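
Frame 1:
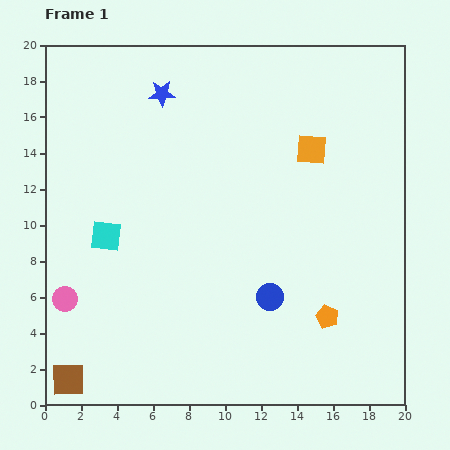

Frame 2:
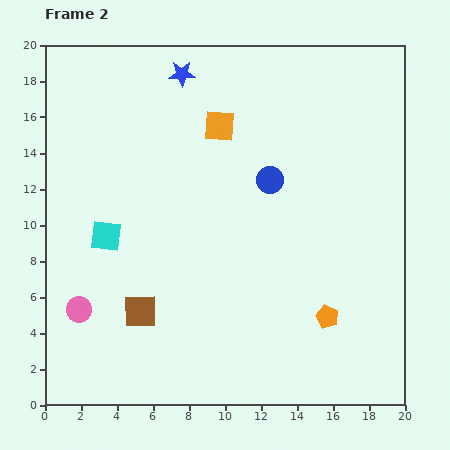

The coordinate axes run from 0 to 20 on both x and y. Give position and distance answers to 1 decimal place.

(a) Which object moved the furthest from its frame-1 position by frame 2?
the blue circle

(moved 6.5; next 5.5)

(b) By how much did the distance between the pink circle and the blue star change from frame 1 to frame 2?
+1.7

Distance in frame 1: 12.6. Distance in frame 2: 14.3.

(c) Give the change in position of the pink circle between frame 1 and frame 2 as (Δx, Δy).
(0.8, -0.6)

The pink circle was at (1.1, 5.9) in frame 1 and (1.9, 5.3) in frame 2.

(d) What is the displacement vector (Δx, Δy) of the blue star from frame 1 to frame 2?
(1.1, 1.1)

The blue star was at (6.5, 17.3) in frame 1 and (7.6, 18.4) in frame 2.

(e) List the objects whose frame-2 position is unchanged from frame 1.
the orange pentagon, the cyan square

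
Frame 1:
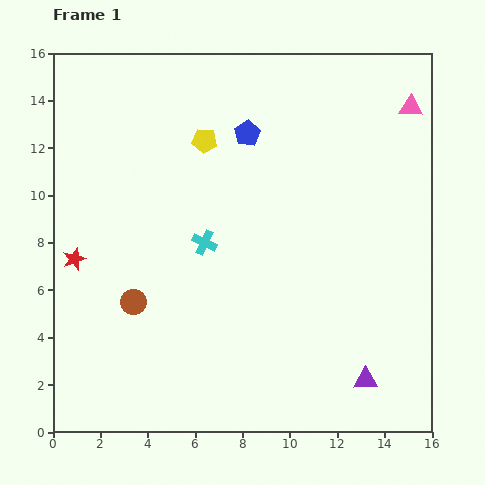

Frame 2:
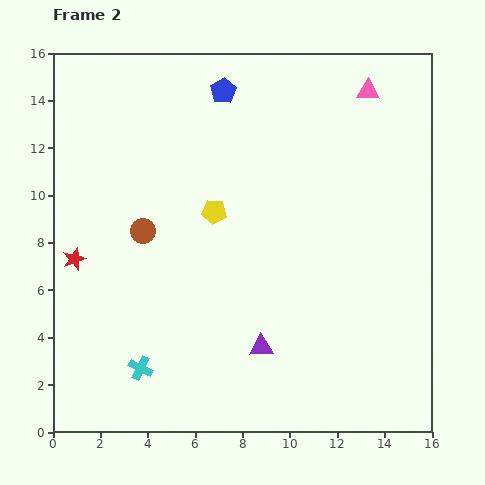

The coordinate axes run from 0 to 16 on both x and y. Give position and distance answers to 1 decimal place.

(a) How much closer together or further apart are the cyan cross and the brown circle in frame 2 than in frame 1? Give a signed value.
+1.9

Distance in frame 1: 3.9. Distance in frame 2: 5.8.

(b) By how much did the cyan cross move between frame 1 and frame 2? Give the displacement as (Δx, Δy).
(-2.7, -5.3)

The cyan cross was at (6.4, 8.0) in frame 1 and (3.7, 2.7) in frame 2.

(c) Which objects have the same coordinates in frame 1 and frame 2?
the red star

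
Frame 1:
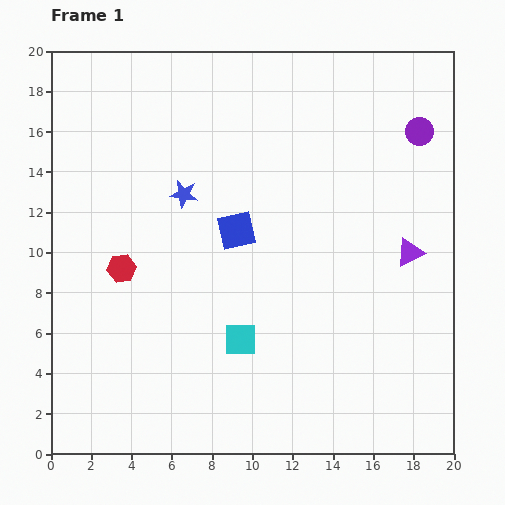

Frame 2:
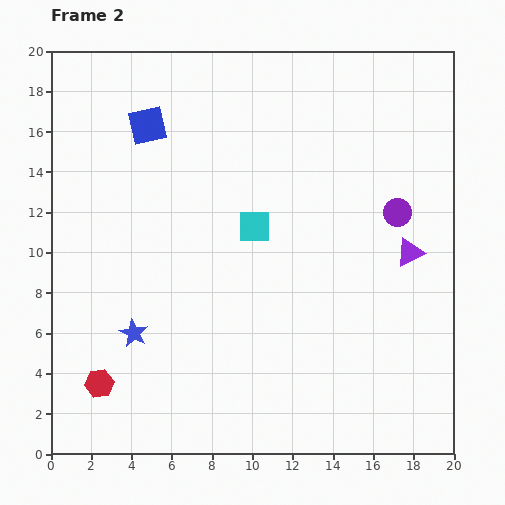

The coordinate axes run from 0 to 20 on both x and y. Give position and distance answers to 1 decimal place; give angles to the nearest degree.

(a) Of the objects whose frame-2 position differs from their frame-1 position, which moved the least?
the purple circle

(moved 4.1)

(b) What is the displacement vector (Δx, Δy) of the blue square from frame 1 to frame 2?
(-4.4, 5.2)

The blue square was at (9.2, 11.1) in frame 1 and (4.8, 16.3) in frame 2.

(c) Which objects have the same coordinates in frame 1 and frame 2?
the purple triangle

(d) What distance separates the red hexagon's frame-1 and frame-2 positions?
5.8

The red hexagon moved from (3.5, 9.2) to (2.4, 3.5), a distance of √(1.1² + 5.7²) ≈ 5.8.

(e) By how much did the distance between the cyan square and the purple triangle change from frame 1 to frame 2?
-1.6

Distance in frame 1: 9.4. Distance in frame 2: 7.8.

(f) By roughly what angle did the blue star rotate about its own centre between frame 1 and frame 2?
18° clockwise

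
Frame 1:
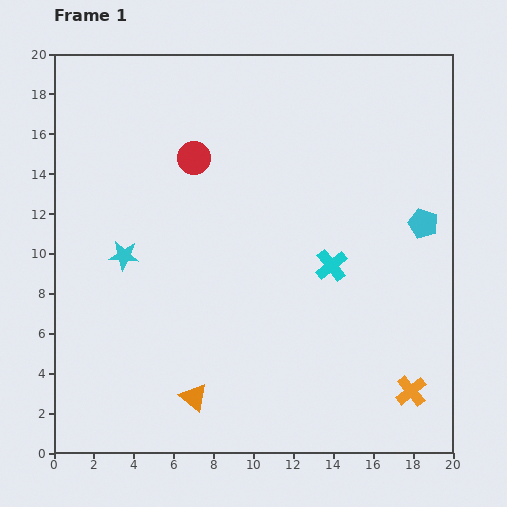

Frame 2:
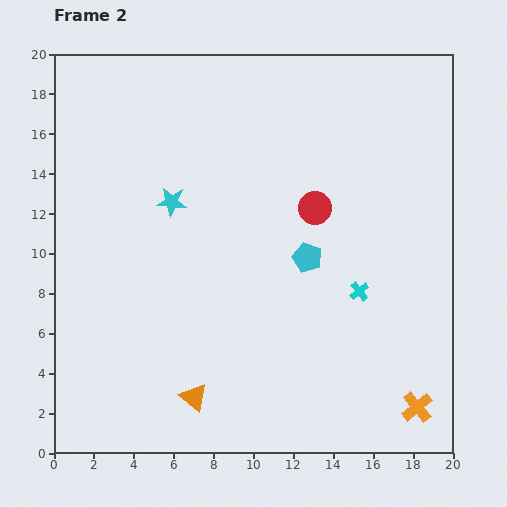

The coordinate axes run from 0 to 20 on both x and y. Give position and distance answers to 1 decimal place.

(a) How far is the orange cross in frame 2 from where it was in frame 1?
0.9

The orange cross moved from (17.9, 3.1) to (18.2, 2.3), a distance of √(0.3² + 0.8²) ≈ 0.9.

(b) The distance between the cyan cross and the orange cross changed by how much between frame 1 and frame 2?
-1.0

Distance in frame 1: 7.5. Distance in frame 2: 6.5.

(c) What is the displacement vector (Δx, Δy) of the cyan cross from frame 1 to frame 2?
(1.4, -1.3)

The cyan cross was at (13.9, 9.4) in frame 1 and (15.3, 8.1) in frame 2.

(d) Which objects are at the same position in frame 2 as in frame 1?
the orange triangle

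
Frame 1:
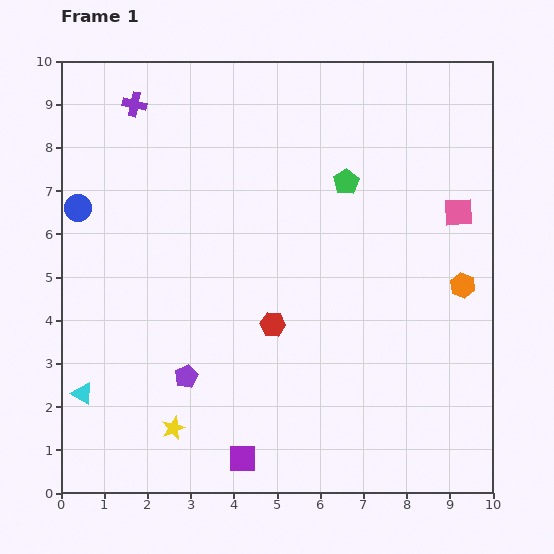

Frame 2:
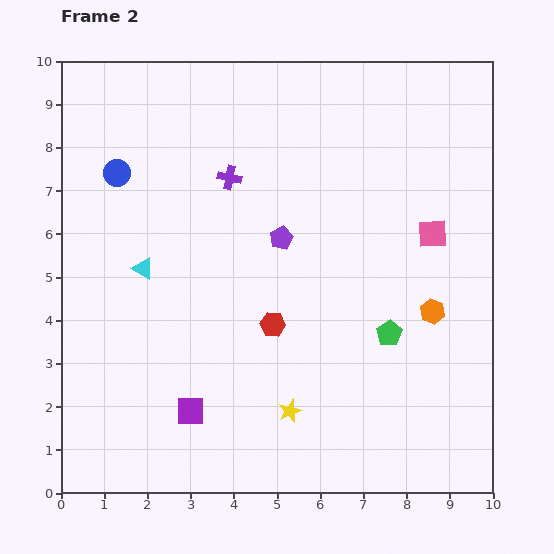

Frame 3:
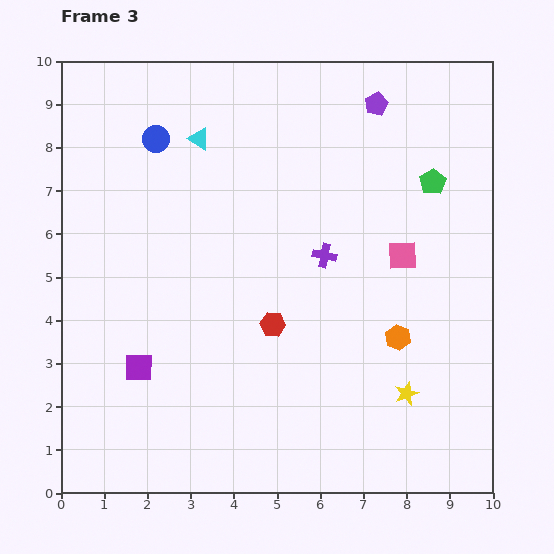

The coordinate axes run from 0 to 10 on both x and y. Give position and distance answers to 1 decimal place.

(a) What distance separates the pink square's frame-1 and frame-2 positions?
0.8

The pink square moved from (9.2, 6.5) to (8.6, 6.0), a distance of √(0.6² + 0.5²) ≈ 0.8.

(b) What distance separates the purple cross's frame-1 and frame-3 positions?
5.6

The purple cross moved from (1.7, 9.0) to (6.1, 5.5), a distance of √(4.4² + 3.5²) ≈ 5.6.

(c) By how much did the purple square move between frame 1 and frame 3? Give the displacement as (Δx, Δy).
(-2.4, 2.1)

The purple square was at (4.2, 0.8) in frame 1 and (1.8, 2.9) in frame 3.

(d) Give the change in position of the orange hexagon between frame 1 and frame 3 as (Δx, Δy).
(-1.5, -1.2)

The orange hexagon was at (9.3, 4.8) in frame 1 and (7.8, 3.6) in frame 3.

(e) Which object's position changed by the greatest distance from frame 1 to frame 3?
the purple pentagon

(moved 7.7; next 6.5)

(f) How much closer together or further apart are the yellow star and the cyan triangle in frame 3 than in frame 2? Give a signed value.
+2.9

Distance in frame 2: 4.7. Distance in frame 3: 7.6.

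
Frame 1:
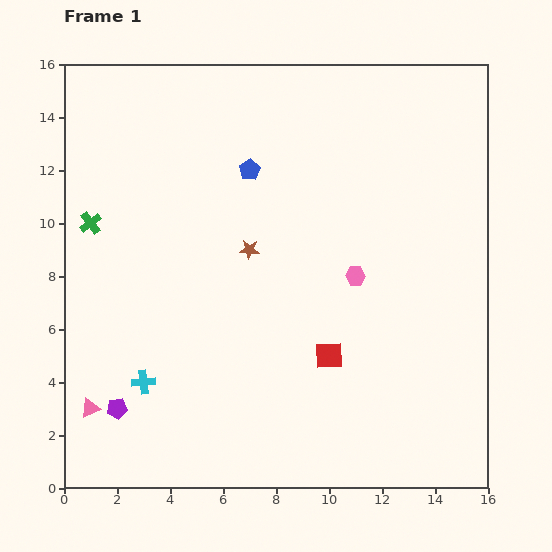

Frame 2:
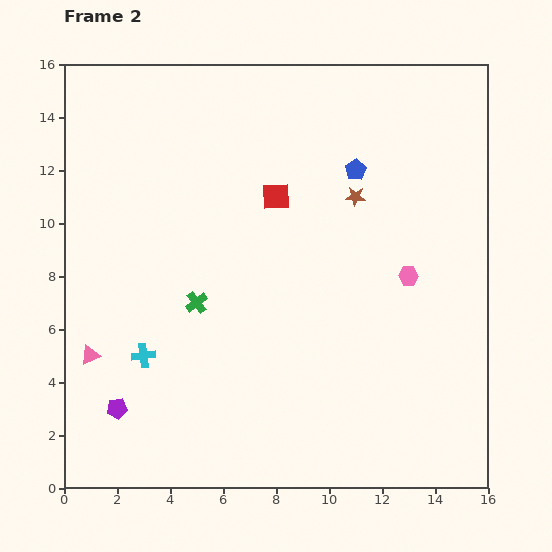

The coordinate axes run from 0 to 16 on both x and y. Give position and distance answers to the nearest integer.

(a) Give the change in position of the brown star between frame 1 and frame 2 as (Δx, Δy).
(4, 2)

The brown star was at (7, 9) in frame 1 and (11, 11) in frame 2.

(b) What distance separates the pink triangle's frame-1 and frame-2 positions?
2

The pink triangle moved from (1, 3) to (1, 5), a distance of √(0² + 2²) ≈ 2.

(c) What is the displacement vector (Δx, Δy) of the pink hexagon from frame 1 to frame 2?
(2, 0)

The pink hexagon was at (11, 8) in frame 1 and (13, 8) in frame 2.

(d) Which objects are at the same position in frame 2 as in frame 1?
the purple pentagon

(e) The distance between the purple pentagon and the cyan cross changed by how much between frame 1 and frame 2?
+1

Distance in frame 1: 1. Distance in frame 2: 2.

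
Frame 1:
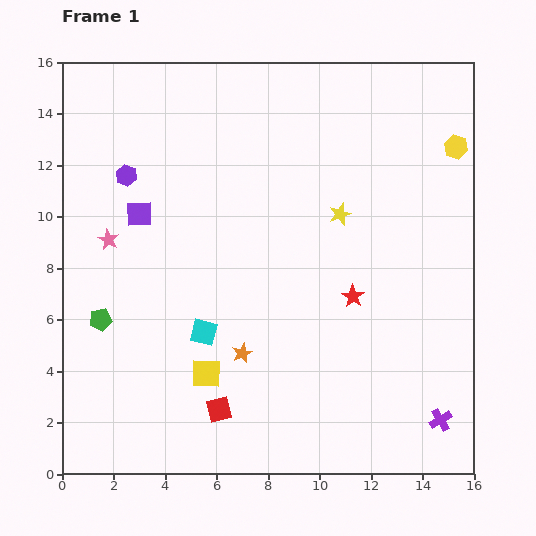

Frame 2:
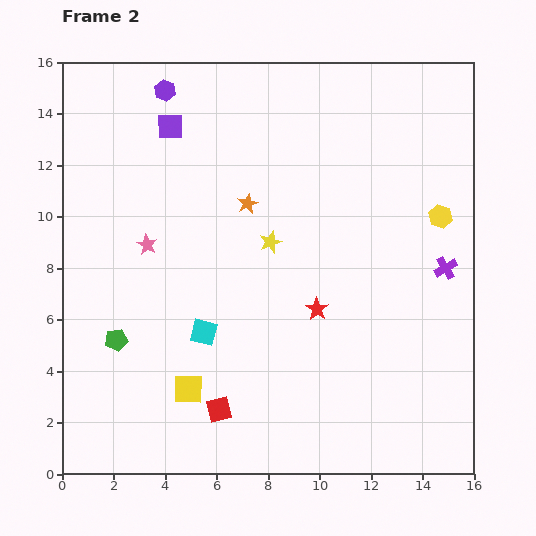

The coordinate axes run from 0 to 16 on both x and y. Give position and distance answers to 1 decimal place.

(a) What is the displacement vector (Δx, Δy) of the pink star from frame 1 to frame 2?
(1.5, -0.2)

The pink star was at (1.8, 9.1) in frame 1 and (3.3, 8.9) in frame 2.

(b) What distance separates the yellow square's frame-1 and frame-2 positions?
0.9

The yellow square moved from (5.6, 3.9) to (4.9, 3.3), a distance of √(0.7² + 0.6²) ≈ 0.9.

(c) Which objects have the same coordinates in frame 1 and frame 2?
the cyan square, the red square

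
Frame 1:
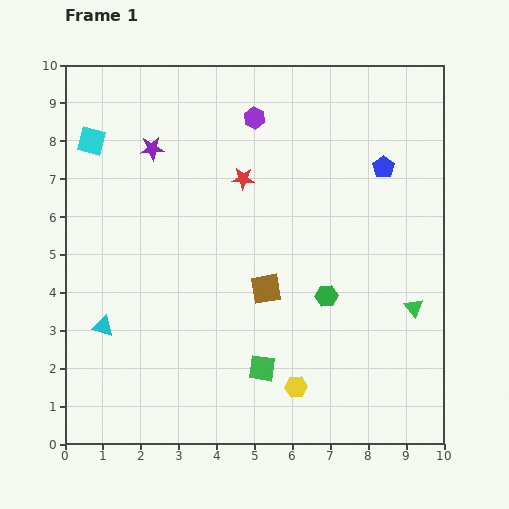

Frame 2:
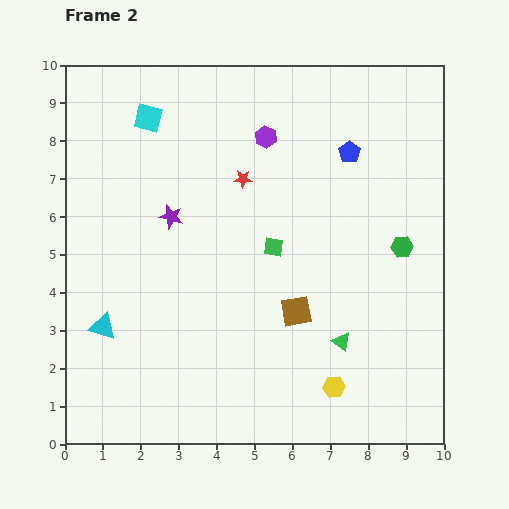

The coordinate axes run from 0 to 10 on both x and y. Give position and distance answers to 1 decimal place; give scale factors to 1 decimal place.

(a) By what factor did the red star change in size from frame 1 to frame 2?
0.8×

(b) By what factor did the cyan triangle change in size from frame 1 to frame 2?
1.3×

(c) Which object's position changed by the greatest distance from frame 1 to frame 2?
the green square

(moved 3.2; next 2.4)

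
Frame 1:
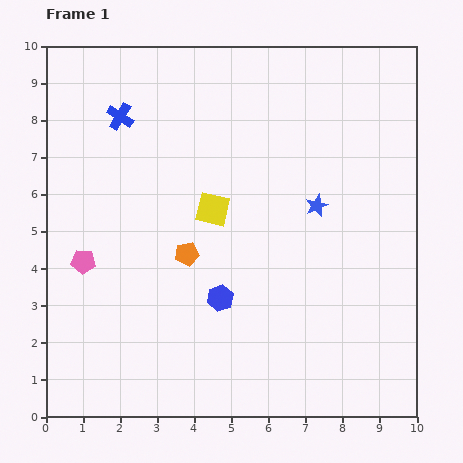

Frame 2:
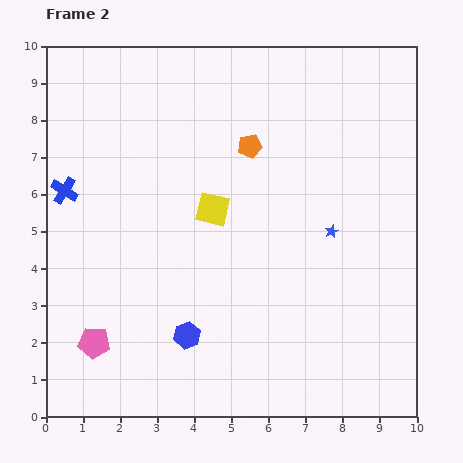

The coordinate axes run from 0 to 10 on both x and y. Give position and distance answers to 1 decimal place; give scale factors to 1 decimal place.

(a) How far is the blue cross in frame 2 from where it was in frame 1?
2.5

The blue cross moved from (2.0, 8.1) to (0.5, 6.1), a distance of √(1.5² + 2.0²) ≈ 2.5.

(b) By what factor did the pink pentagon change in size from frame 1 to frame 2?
1.3×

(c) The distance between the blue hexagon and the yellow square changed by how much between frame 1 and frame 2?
+1.1

Distance in frame 1: 2.4. Distance in frame 2: 3.5.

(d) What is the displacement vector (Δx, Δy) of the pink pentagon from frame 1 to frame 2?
(0.3, -2.2)

The pink pentagon was at (1.0, 4.2) in frame 1 and (1.3, 2.0) in frame 2.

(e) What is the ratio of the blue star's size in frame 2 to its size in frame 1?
0.6×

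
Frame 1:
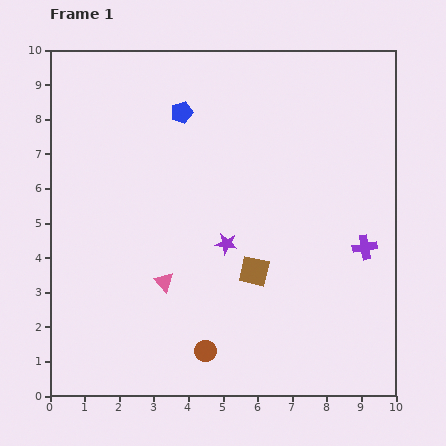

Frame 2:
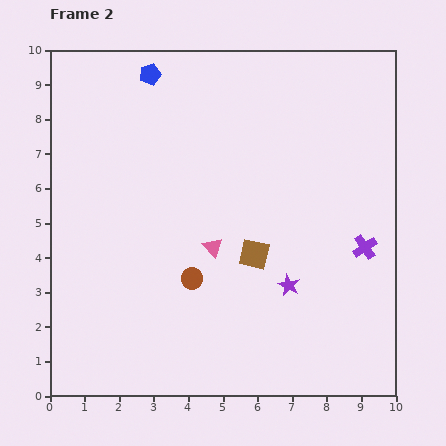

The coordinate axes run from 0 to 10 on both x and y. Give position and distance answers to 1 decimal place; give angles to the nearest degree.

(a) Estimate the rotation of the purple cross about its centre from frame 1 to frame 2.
25° counter-clockwise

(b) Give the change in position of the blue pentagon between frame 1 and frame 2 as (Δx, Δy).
(-0.9, 1.1)

The blue pentagon was at (3.8, 8.2) in frame 1 and (2.9, 9.3) in frame 2.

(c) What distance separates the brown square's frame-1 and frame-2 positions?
0.5

The brown square moved from (5.9, 3.6) to (5.9, 4.1), a distance of √(0.0² + 0.5²) ≈ 0.5.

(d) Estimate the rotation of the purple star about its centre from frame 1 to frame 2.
18° clockwise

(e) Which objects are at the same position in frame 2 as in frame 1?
the purple cross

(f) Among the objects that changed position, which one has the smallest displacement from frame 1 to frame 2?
the brown square

(moved 0.5)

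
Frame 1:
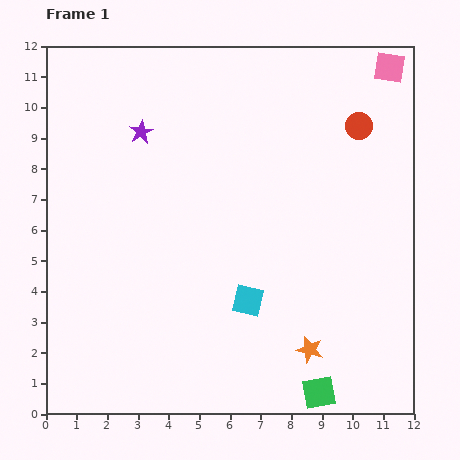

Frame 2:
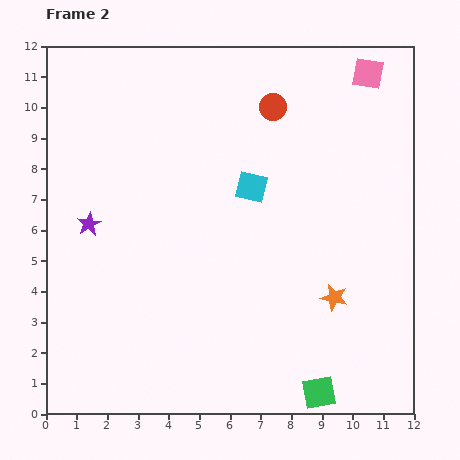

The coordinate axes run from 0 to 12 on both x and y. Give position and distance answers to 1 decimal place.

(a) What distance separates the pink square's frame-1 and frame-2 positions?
0.7

The pink square moved from (11.2, 11.3) to (10.5, 11.1), a distance of √(0.7² + 0.2²) ≈ 0.7.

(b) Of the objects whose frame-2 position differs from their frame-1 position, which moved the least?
the pink square

(moved 0.7)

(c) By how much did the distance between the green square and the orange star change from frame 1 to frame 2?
+1.7

Distance in frame 1: 1.4. Distance in frame 2: 3.1.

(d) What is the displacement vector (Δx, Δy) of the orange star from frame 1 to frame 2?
(0.8, 1.7)

The orange star was at (8.6, 2.1) in frame 1 and (9.4, 3.8) in frame 2.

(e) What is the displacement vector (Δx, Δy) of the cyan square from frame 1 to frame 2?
(0.1, 3.7)

The cyan square was at (6.6, 3.7) in frame 1 and (6.7, 7.4) in frame 2.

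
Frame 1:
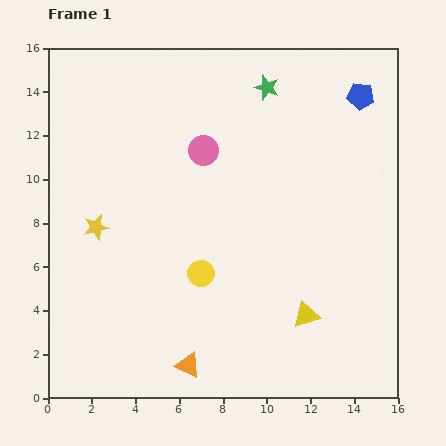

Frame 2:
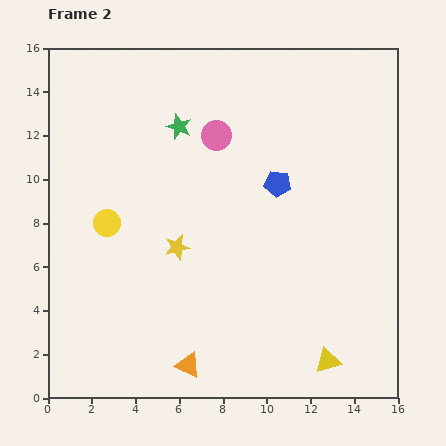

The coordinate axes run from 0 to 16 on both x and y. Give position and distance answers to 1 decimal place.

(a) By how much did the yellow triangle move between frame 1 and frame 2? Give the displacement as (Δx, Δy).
(1.0, -2.1)

The yellow triangle was at (11.8, 3.8) in frame 1 and (12.8, 1.7) in frame 2.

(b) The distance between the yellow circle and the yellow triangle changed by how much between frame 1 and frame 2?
+6.7

Distance in frame 1: 5.2. Distance in frame 2: 11.9.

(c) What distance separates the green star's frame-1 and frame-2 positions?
4.4

The green star moved from (10.0, 14.2) to (6.0, 12.4), a distance of √(4.0² + 1.8²) ≈ 4.4.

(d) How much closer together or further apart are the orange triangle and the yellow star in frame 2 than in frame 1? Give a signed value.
-2.2

Distance in frame 1: 7.6. Distance in frame 2: 5.4.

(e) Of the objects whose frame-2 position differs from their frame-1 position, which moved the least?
the pink circle

(moved 0.9)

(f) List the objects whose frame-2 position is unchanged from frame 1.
the orange triangle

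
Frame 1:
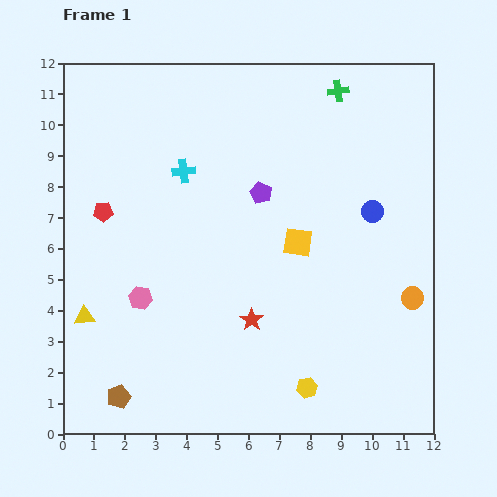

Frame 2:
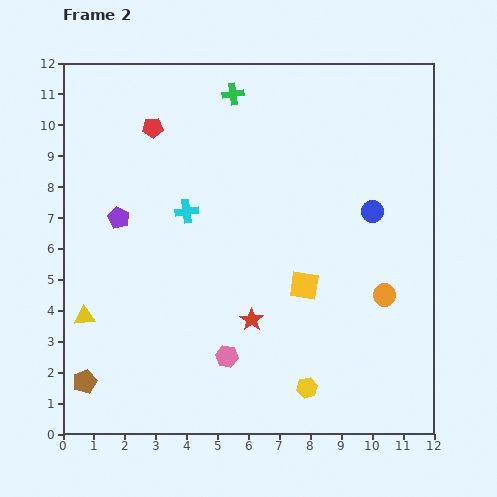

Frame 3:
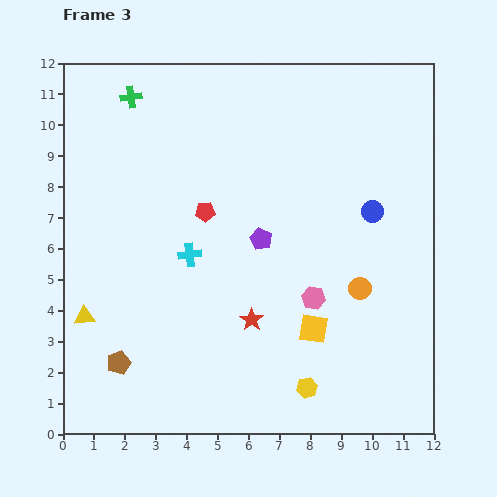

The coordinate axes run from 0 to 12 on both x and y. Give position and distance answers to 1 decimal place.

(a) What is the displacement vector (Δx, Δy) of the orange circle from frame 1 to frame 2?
(-0.9, 0.1)

The orange circle was at (11.3, 4.4) in frame 1 and (10.4, 4.5) in frame 2.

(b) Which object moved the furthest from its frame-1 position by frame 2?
the purple pentagon

(moved 4.7; next 3.4)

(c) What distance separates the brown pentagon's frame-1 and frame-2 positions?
1.2

The brown pentagon moved from (1.8, 1.2) to (0.7, 1.7), a distance of √(1.1² + 0.5²) ≈ 1.2.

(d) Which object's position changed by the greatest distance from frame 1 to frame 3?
the green cross

(moved 6.7; next 5.6)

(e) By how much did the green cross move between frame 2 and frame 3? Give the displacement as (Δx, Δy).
(-3.3, -0.1)

The green cross was at (5.5, 11.0) in frame 2 and (2.2, 10.9) in frame 3.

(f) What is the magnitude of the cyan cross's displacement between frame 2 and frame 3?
1.4

The cyan cross moved from (4.0, 7.2) to (4.1, 5.8), a distance of √(0.1² + 1.4²) ≈ 1.4.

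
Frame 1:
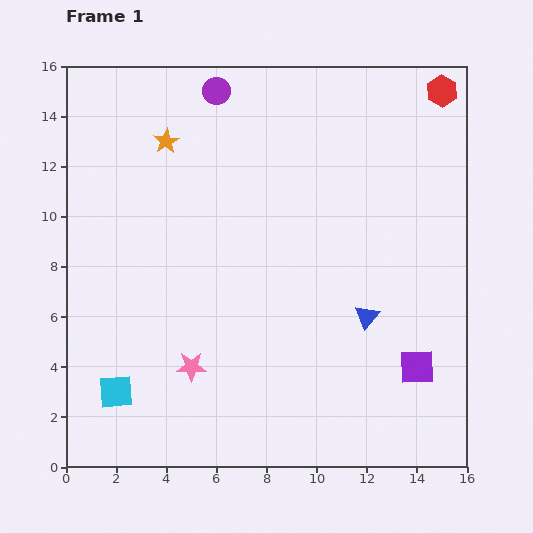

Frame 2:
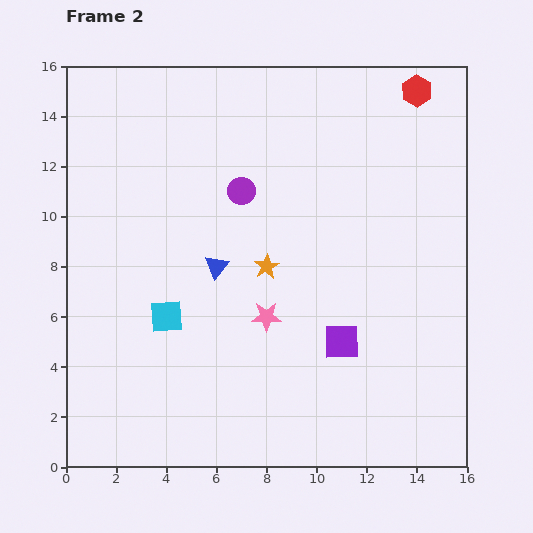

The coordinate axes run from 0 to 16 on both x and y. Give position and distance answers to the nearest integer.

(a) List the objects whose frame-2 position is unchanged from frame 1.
none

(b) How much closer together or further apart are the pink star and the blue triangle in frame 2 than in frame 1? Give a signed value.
-4

Distance in frame 1: 7. Distance in frame 2: 3.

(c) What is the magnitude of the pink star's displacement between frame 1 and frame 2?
4

The pink star moved from (5, 4) to (8, 6), a distance of √(3² + 2²) ≈ 4.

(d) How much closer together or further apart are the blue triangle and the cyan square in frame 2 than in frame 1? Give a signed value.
-7

Distance in frame 1: 10. Distance in frame 2: 3.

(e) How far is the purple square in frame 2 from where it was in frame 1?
3

The purple square moved from (14, 4) to (11, 5), a distance of √(3² + 1²) ≈ 3.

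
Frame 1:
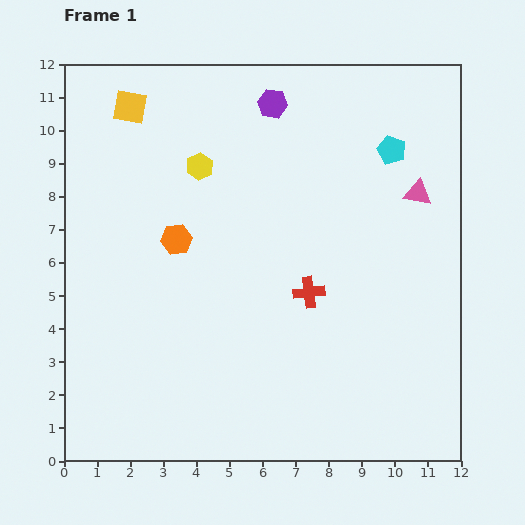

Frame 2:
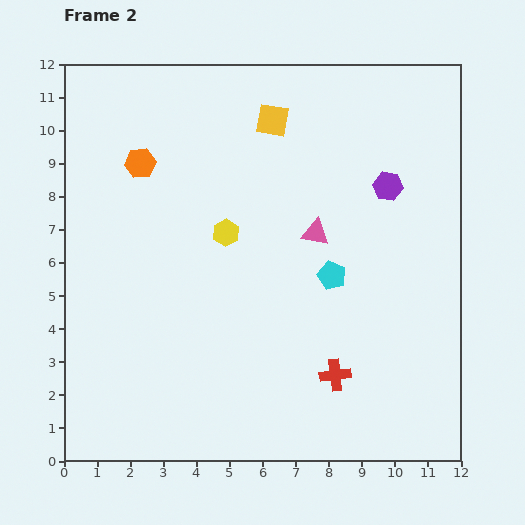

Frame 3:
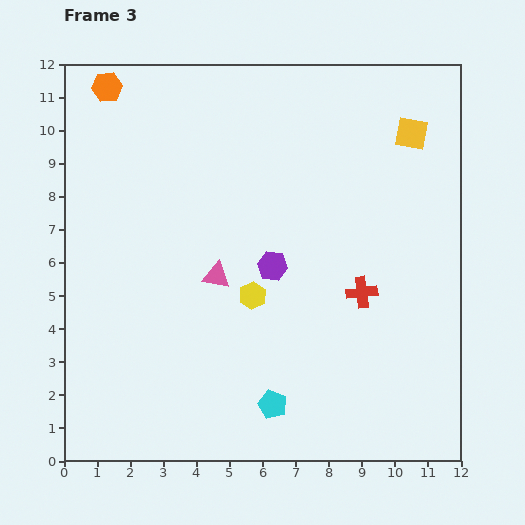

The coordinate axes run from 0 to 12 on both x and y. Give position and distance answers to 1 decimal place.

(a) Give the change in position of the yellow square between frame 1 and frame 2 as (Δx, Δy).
(4.3, -0.4)

The yellow square was at (2.0, 10.7) in frame 1 and (6.3, 10.3) in frame 2.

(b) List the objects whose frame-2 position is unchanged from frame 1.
none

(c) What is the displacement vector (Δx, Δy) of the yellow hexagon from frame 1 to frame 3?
(1.6, -3.9)

The yellow hexagon was at (4.1, 8.9) in frame 1 and (5.7, 5.0) in frame 3.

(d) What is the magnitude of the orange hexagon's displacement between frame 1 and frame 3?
5.1

The orange hexagon moved from (3.4, 6.7) to (1.3, 11.3), a distance of √(2.1² + 4.6²) ≈ 5.1.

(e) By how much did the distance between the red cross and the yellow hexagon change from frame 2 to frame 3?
-2.1

Distance in frame 2: 5.4. Distance in frame 3: 3.3.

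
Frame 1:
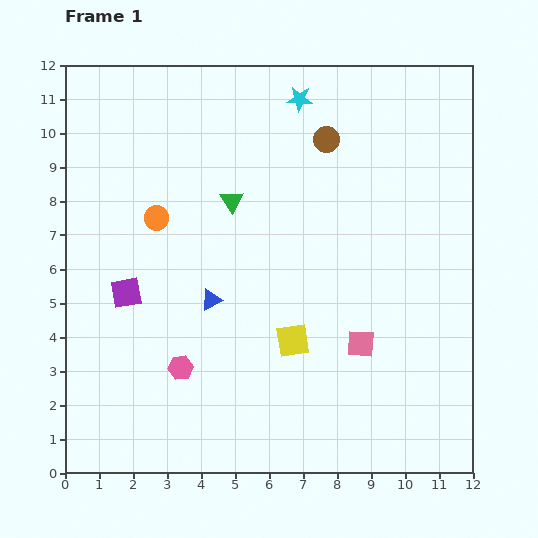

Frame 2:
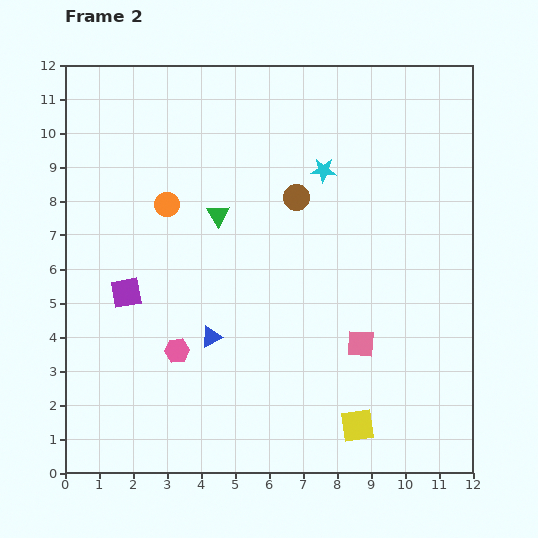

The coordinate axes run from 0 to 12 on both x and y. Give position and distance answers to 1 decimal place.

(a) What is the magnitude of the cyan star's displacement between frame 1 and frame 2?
2.2

The cyan star moved from (6.9, 11.0) to (7.6, 8.9), a distance of √(0.7² + 2.1²) ≈ 2.2.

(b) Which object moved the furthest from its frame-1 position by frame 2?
the yellow square

(moved 3.1; next 2.2)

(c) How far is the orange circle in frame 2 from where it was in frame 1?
0.5

The orange circle moved from (2.7, 7.5) to (3.0, 7.9), a distance of √(0.3² + 0.4²) ≈ 0.5.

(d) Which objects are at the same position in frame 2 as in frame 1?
the pink square, the purple square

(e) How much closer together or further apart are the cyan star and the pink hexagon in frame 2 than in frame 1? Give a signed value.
-1.8

Distance in frame 1: 8.6. Distance in frame 2: 6.8.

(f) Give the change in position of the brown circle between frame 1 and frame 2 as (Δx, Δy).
(-0.9, -1.7)

The brown circle was at (7.7, 9.8) in frame 1 and (6.8, 8.1) in frame 2.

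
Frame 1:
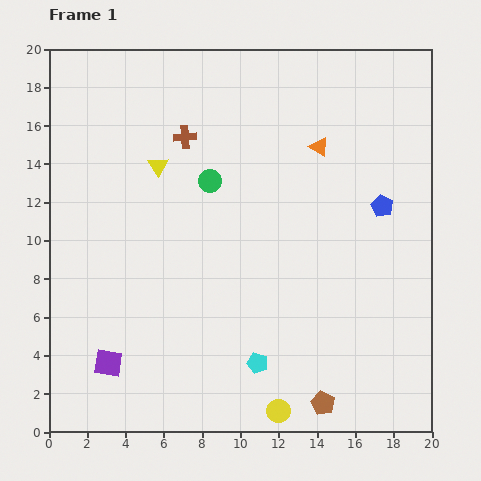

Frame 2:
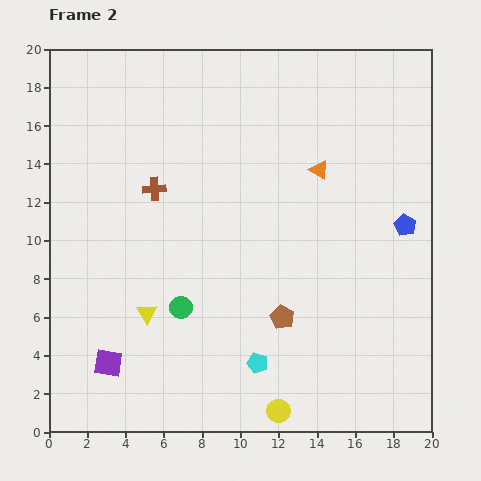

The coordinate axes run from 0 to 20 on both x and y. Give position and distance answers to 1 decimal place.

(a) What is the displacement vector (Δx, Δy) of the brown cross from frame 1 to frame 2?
(-1.6, -2.7)

The brown cross was at (7.1, 15.4) in frame 1 and (5.5, 12.7) in frame 2.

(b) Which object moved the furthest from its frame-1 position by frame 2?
the yellow triangle

(moved 7.7; next 6.8)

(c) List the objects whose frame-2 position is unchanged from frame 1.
the purple square, the cyan pentagon, the yellow circle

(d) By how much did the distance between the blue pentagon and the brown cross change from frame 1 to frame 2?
+2.3

Distance in frame 1: 10.9. Distance in frame 2: 13.2.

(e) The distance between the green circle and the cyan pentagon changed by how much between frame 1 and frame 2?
-4.9

Distance in frame 1: 9.8. Distance in frame 2: 4.9.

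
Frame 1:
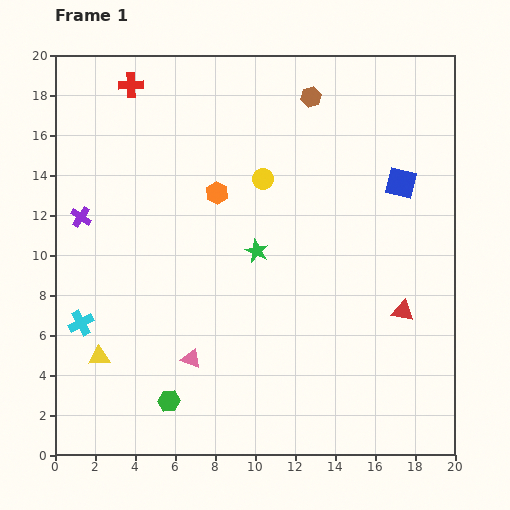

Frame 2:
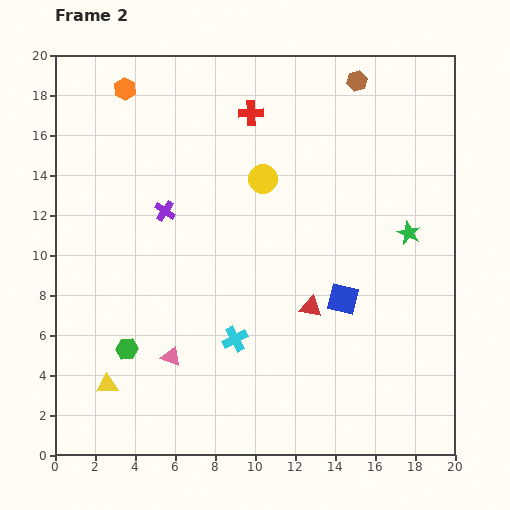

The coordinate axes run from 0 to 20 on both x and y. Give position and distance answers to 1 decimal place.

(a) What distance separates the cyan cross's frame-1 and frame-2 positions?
7.7

The cyan cross moved from (1.3, 6.6) to (9.0, 5.8), a distance of √(7.7² + 0.8²) ≈ 7.7.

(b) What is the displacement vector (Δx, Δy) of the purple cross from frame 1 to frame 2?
(4.2, 0.3)

The purple cross was at (1.3, 11.9) in frame 1 and (5.5, 12.2) in frame 2.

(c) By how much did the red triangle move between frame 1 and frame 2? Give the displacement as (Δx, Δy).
(-4.6, 0.2)

The red triangle was at (17.4, 7.2) in frame 1 and (12.8, 7.4) in frame 2.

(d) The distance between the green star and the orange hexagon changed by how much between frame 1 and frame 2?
+12.4

Distance in frame 1: 3.5. Distance in frame 2: 15.9.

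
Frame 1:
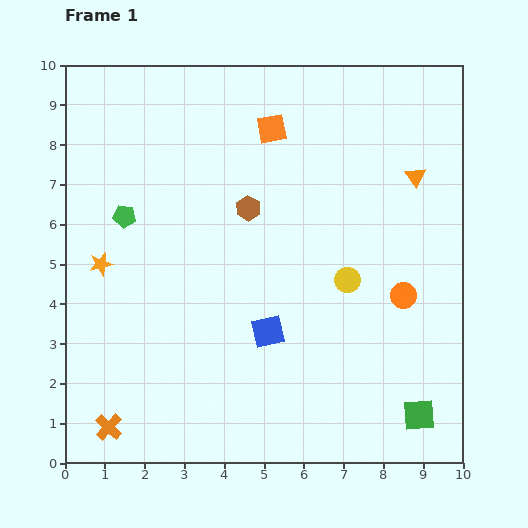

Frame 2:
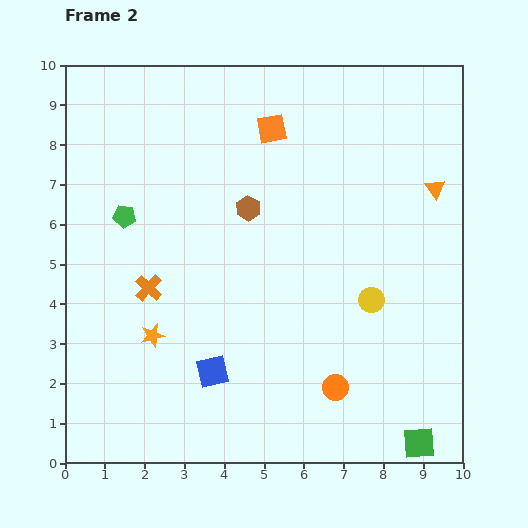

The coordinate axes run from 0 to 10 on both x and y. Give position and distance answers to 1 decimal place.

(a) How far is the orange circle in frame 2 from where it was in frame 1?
2.9

The orange circle moved from (8.5, 4.2) to (6.8, 1.9), a distance of √(1.7² + 2.3²) ≈ 2.9.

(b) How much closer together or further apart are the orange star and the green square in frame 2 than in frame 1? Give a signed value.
-1.7

Distance in frame 1: 8.9. Distance in frame 2: 7.2.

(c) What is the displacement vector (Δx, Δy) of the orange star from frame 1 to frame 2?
(1.3, -1.8)

The orange star was at (0.9, 5.0) in frame 1 and (2.2, 3.2) in frame 2.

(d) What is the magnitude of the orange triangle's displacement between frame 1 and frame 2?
0.6

The orange triangle moved from (8.8, 7.2) to (9.3, 6.9), a distance of √(0.5² + 0.3²) ≈ 0.6.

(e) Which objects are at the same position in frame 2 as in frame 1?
the brown hexagon, the orange square, the green pentagon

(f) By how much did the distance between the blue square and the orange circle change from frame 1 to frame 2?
-0.4

Distance in frame 1: 3.5. Distance in frame 2: 3.1.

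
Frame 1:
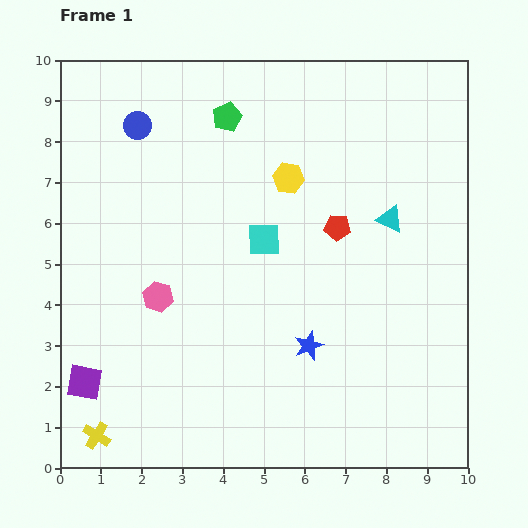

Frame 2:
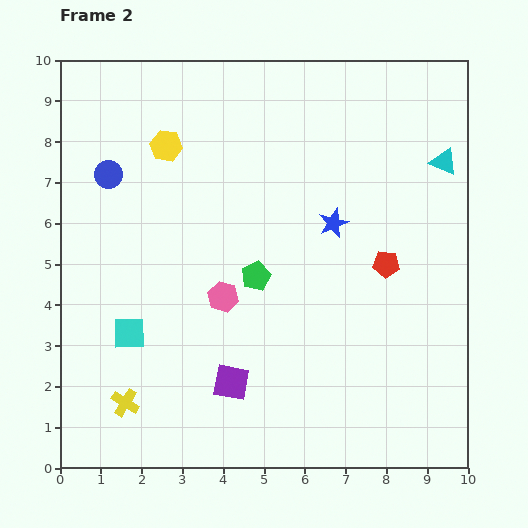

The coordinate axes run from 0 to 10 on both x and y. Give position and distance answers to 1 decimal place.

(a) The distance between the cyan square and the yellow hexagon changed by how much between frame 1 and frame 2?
+3.1

Distance in frame 1: 1.6. Distance in frame 2: 4.7.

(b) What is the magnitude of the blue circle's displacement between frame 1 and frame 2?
1.4

The blue circle moved from (1.9, 8.4) to (1.2, 7.2), a distance of √(0.7² + 1.2²) ≈ 1.4.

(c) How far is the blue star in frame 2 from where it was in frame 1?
3.1

The blue star moved from (6.1, 3.0) to (6.7, 6.0), a distance of √(0.6² + 3.0²) ≈ 3.1.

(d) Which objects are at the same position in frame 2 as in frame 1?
none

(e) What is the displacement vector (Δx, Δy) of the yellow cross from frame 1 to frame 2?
(0.7, 0.8)

The yellow cross was at (0.9, 0.8) in frame 1 and (1.6, 1.6) in frame 2.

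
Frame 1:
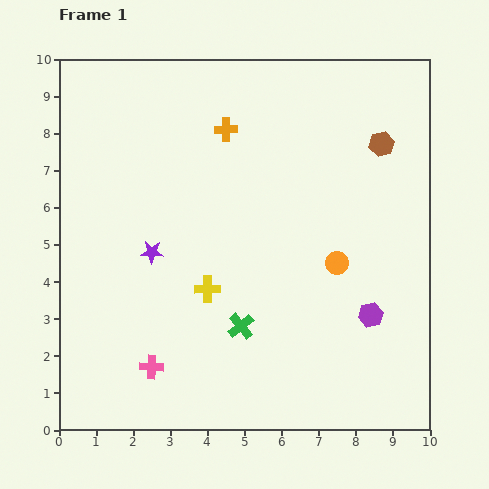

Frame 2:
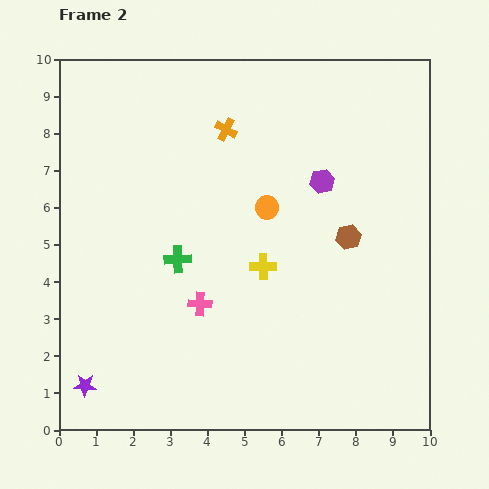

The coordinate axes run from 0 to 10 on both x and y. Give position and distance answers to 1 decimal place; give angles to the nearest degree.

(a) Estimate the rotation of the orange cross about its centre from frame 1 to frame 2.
30° clockwise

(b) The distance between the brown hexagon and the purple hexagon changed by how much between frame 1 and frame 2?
-2.9

Distance in frame 1: 4.6. Distance in frame 2: 1.7.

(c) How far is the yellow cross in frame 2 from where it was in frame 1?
1.6

The yellow cross moved from (4.0, 3.8) to (5.5, 4.4), a distance of √(1.5² + 0.6²) ≈ 1.6.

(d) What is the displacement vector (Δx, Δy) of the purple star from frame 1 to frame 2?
(-1.8, -3.6)

The purple star was at (2.5, 4.8) in frame 1 and (0.7, 1.2) in frame 2.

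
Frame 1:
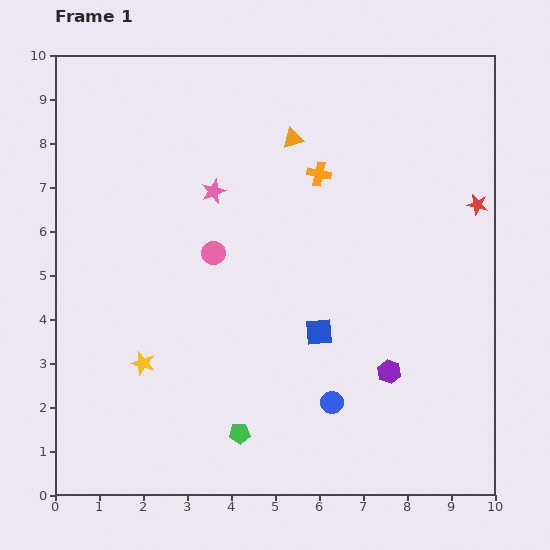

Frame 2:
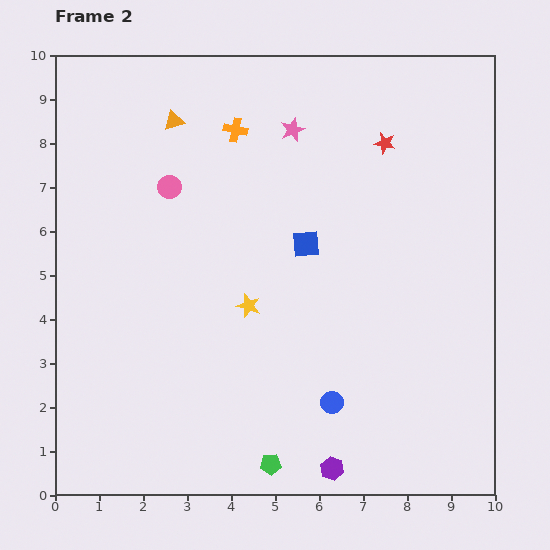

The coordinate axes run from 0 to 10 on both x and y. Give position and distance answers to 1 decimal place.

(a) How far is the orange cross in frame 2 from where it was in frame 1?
2.1

The orange cross moved from (6.0, 7.3) to (4.1, 8.3), a distance of √(1.9² + 1.0²) ≈ 2.1.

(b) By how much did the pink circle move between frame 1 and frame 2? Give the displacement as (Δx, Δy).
(-1.0, 1.5)

The pink circle was at (3.6, 5.5) in frame 1 and (2.6, 7.0) in frame 2.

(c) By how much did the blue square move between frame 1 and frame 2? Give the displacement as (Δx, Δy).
(-0.3, 2.0)

The blue square was at (6.0, 3.7) in frame 1 and (5.7, 5.7) in frame 2.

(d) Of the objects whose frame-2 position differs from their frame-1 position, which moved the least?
the green pentagon

(moved 1.0)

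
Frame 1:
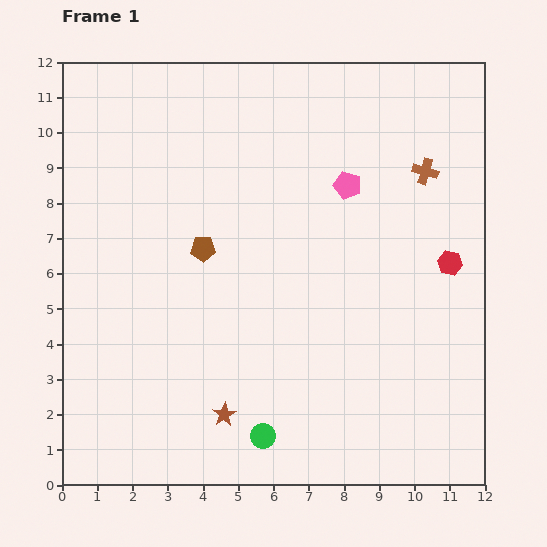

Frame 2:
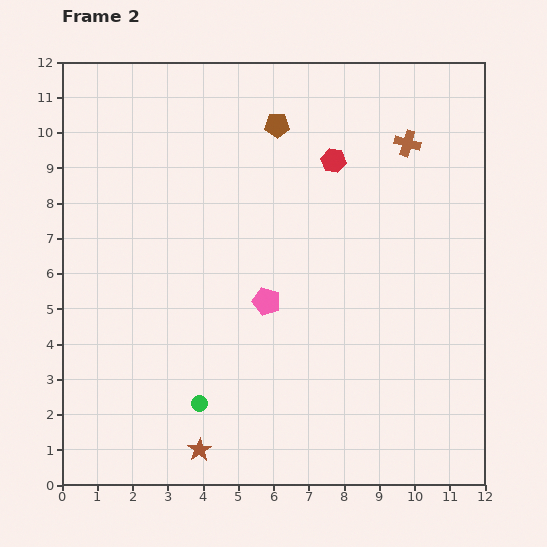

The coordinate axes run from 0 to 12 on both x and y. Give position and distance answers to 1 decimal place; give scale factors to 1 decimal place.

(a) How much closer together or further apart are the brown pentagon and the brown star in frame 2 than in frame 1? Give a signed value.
+4.8

Distance in frame 1: 4.7. Distance in frame 2: 9.5.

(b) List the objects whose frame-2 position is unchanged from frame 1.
none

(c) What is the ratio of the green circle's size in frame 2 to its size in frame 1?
0.6×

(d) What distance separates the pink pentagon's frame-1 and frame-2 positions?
4.0

The pink pentagon moved from (8.1, 8.5) to (5.8, 5.2), a distance of √(2.3² + 3.3²) ≈ 4.0.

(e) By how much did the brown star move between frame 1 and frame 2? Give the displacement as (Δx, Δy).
(-0.7, -1.0)

The brown star was at (4.6, 2.0) in frame 1 and (3.9, 1.0) in frame 2.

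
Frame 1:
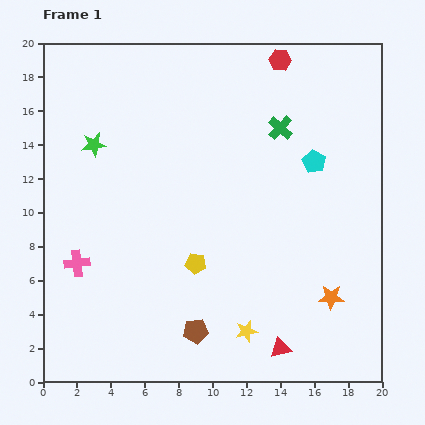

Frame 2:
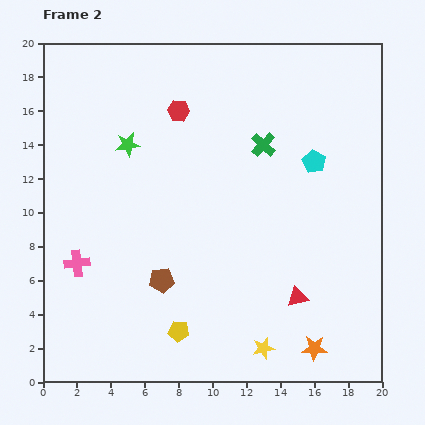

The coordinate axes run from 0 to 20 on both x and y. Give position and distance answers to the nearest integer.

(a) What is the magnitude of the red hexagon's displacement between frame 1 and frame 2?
7

The red hexagon moved from (14, 19) to (8, 16), a distance of √(6² + 3²) ≈ 7.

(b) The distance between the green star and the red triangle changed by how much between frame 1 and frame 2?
-3

Distance in frame 1: 16. Distance in frame 2: 13.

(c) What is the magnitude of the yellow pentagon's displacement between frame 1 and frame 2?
4

The yellow pentagon moved from (9, 7) to (8, 3), a distance of √(1² + 4²) ≈ 4.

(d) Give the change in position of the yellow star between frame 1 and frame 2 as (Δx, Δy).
(1, -1)

The yellow star was at (12, 3) in frame 1 and (13, 2) in frame 2.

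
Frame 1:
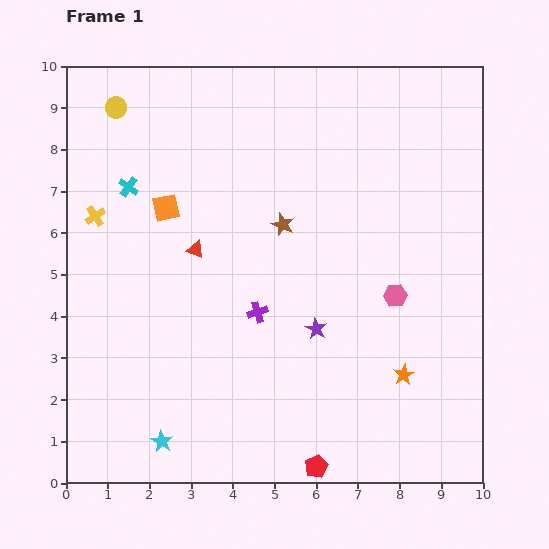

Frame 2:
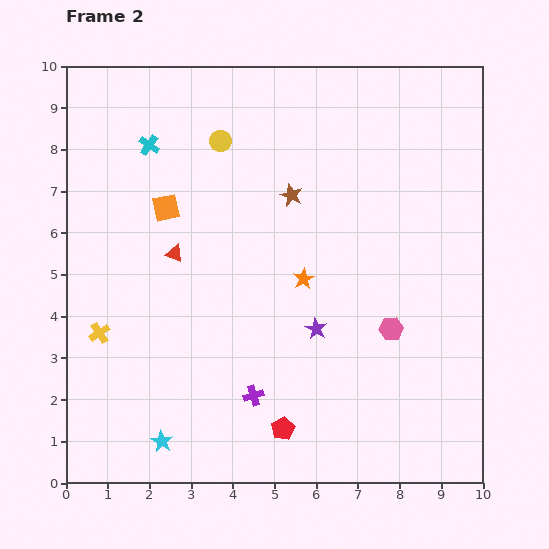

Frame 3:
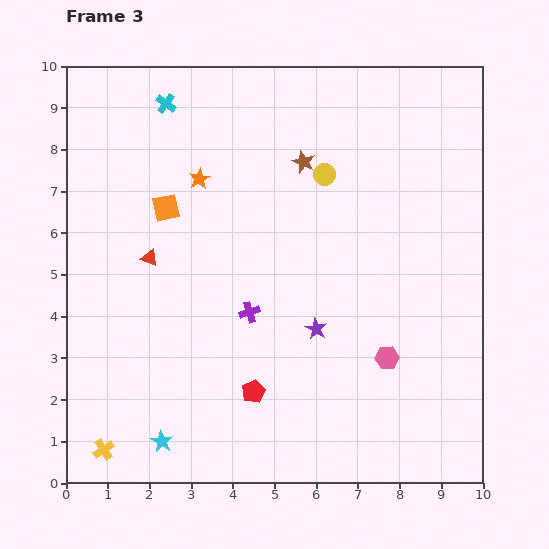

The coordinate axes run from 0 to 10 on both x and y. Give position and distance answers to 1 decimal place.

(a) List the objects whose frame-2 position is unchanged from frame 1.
the purple star, the orange square, the cyan star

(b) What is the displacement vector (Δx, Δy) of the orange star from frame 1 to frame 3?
(-4.9, 4.7)

The orange star was at (8.1, 2.6) in frame 1 and (3.2, 7.3) in frame 3.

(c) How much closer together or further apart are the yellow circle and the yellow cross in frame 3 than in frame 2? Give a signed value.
+3.1

Distance in frame 2: 5.4. Distance in frame 3: 8.5.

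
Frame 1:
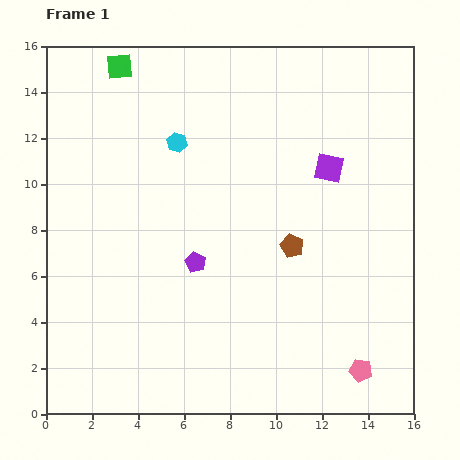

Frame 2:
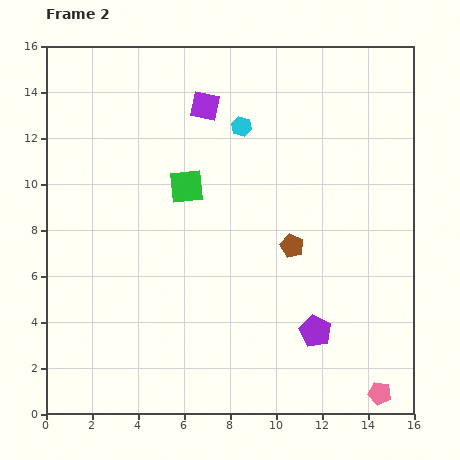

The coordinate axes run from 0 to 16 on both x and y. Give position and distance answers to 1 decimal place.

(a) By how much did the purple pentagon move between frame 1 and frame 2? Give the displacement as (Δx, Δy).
(5.2, -3.0)

The purple pentagon was at (6.5, 6.6) in frame 1 and (11.7, 3.6) in frame 2.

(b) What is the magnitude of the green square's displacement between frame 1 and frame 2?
6.0

The green square moved from (3.2, 15.1) to (6.1, 9.9), a distance of √(2.9² + 5.2²) ≈ 6.0.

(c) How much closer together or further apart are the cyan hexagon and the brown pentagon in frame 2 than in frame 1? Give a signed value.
-1.1

Distance in frame 1: 6.7. Distance in frame 2: 5.6.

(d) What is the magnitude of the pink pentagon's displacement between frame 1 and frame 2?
1.3

The pink pentagon moved from (13.7, 1.9) to (14.5, 0.9), a distance of √(0.8² + 1.0²) ≈ 1.3.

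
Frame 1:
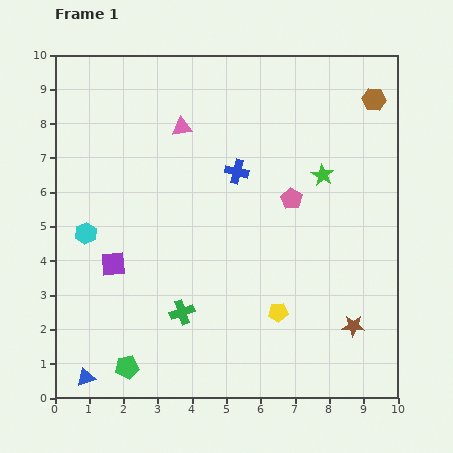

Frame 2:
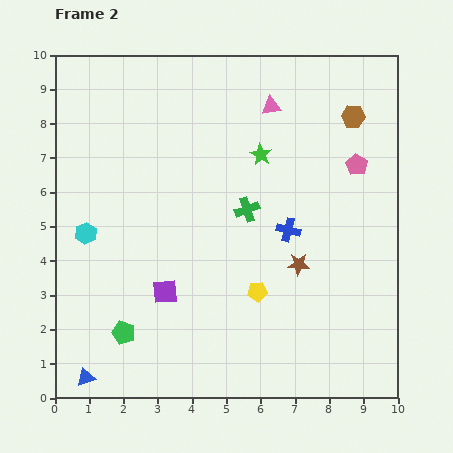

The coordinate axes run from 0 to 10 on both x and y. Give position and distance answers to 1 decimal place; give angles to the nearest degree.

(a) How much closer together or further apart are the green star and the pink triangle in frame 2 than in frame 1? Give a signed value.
-2.9

Distance in frame 1: 4.3. Distance in frame 2: 1.4.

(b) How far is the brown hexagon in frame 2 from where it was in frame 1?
0.8

The brown hexagon moved from (9.3, 8.7) to (8.7, 8.2), a distance of √(0.6² + 0.5²) ≈ 0.8.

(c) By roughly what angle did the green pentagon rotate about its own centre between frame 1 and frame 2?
27° clockwise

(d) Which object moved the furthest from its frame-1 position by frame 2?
the green cross

(moved 3.6; next 2.7)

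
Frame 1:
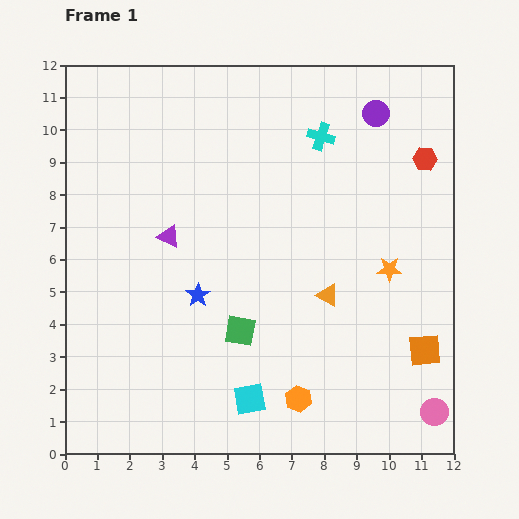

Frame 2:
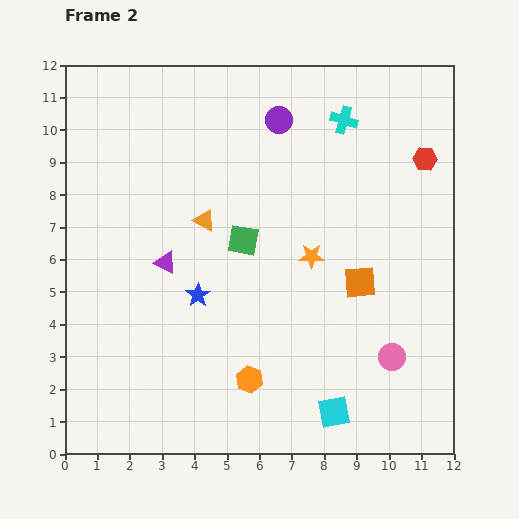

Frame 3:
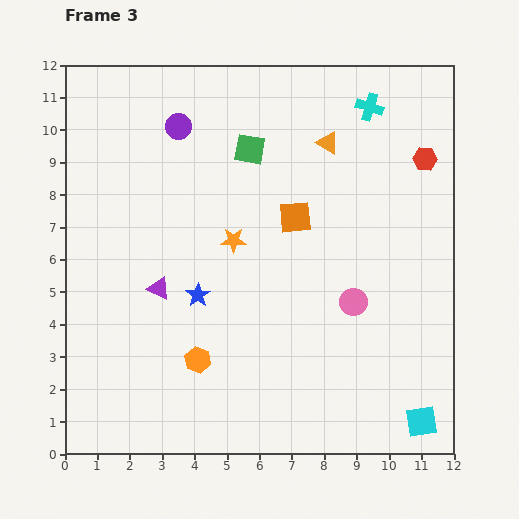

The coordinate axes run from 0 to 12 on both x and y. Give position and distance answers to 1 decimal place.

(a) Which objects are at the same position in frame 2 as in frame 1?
the blue star, the red hexagon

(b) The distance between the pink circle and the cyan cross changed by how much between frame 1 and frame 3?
-3.2

Distance in frame 1: 9.2. Distance in frame 3: 6.0.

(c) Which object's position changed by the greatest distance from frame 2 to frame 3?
the orange triangle

(moved 4.5; next 3.1)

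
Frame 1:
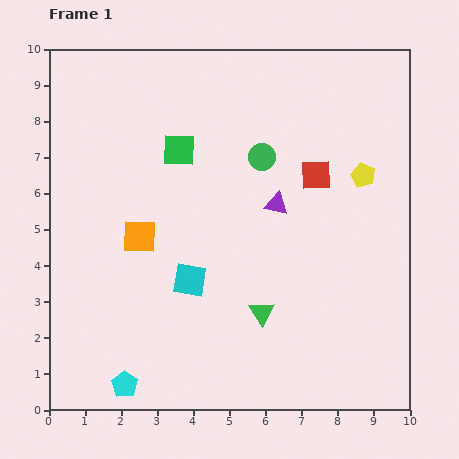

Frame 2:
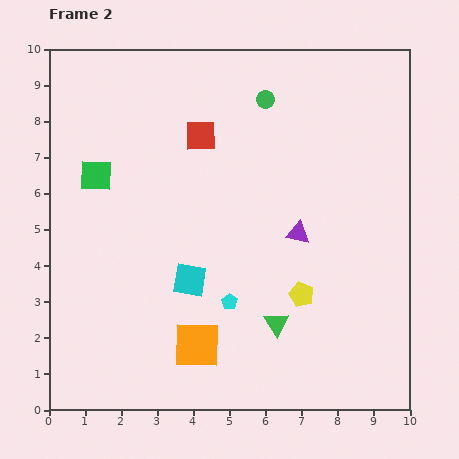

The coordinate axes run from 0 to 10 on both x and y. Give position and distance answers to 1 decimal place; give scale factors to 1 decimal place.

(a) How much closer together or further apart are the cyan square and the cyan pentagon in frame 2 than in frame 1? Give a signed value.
-2.1

Distance in frame 1: 3.4. Distance in frame 2: 1.3.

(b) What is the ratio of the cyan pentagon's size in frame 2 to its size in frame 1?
0.6×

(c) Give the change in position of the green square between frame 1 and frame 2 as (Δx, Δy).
(-2.3, -0.7)

The green square was at (3.6, 7.2) in frame 1 and (1.3, 6.5) in frame 2.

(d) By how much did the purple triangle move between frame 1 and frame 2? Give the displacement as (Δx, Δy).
(0.6, -0.8)

The purple triangle was at (6.3, 5.7) in frame 1 and (6.9, 4.9) in frame 2.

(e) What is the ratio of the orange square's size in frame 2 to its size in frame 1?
1.4×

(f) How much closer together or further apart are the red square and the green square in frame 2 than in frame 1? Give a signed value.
-0.8

Distance in frame 1: 3.9. Distance in frame 2: 3.1.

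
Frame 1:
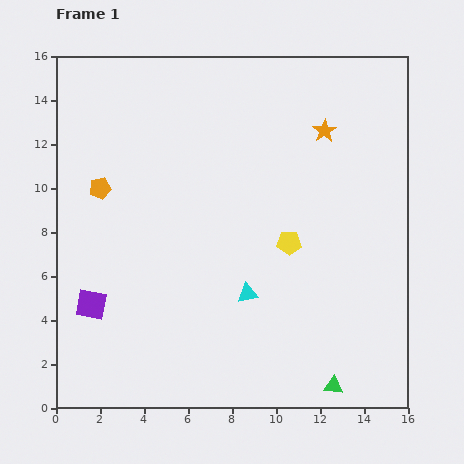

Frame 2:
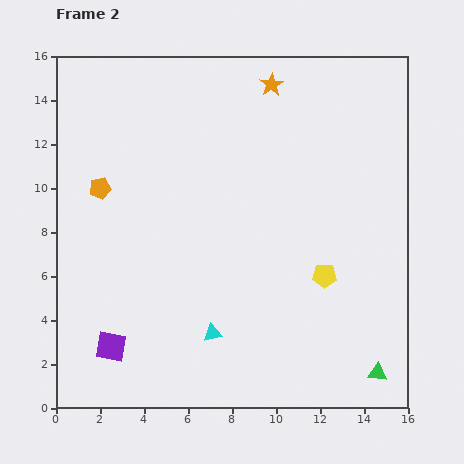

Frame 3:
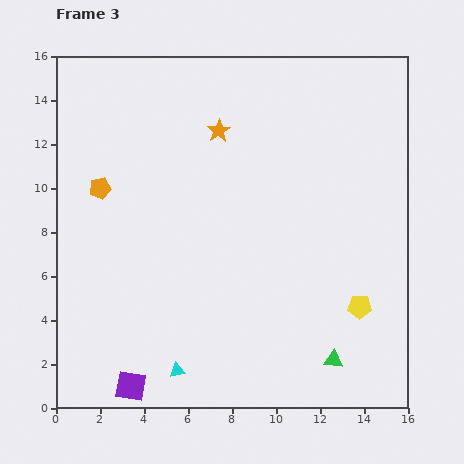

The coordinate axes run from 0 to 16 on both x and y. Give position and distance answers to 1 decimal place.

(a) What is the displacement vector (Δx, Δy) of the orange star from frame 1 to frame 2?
(-2.4, 2.1)

The orange star was at (12.2, 12.6) in frame 1 and (9.8, 14.7) in frame 2.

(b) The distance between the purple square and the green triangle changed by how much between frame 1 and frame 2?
+0.6

Distance in frame 1: 11.6. Distance in frame 2: 12.2.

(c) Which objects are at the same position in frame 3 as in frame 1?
the orange pentagon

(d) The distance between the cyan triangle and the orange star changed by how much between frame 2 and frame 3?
-0.5

Distance in frame 2: 11.6. Distance in frame 3: 11.1.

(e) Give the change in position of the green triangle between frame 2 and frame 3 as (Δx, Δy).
(-2.0, 0.6)

The green triangle was at (14.6, 1.6) in frame 2 and (12.6, 2.2) in frame 3.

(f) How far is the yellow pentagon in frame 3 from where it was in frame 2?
2.1

The yellow pentagon moved from (12.2, 6.0) to (13.8, 4.6), a distance of √(1.6² + 1.4²) ≈ 2.1.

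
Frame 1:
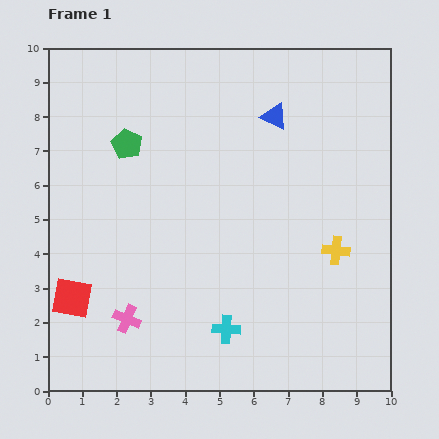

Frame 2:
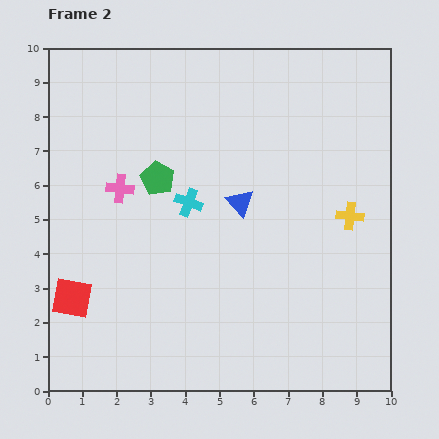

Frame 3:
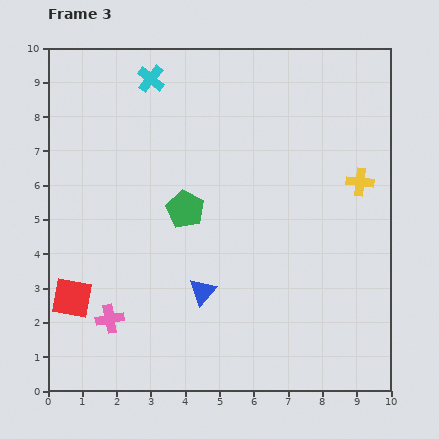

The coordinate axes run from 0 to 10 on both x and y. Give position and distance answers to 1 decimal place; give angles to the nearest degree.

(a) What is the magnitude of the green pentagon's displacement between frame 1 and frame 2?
1.3

The green pentagon moved from (2.3, 7.2) to (3.2, 6.2), a distance of √(0.9² + 1.0²) ≈ 1.3.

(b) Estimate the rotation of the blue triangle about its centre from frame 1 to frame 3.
45° clockwise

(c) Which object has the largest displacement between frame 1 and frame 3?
the cyan cross

(moved 7.6; next 5.5)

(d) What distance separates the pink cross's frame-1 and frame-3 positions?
0.5

The pink cross moved from (2.3, 2.1) to (1.8, 2.1), a distance of √(0.5² + 0.0²) ≈ 0.5.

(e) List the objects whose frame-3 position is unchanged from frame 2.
the red square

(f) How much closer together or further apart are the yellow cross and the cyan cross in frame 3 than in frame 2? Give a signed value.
+2.1

Distance in frame 2: 4.7. Distance in frame 3: 6.8.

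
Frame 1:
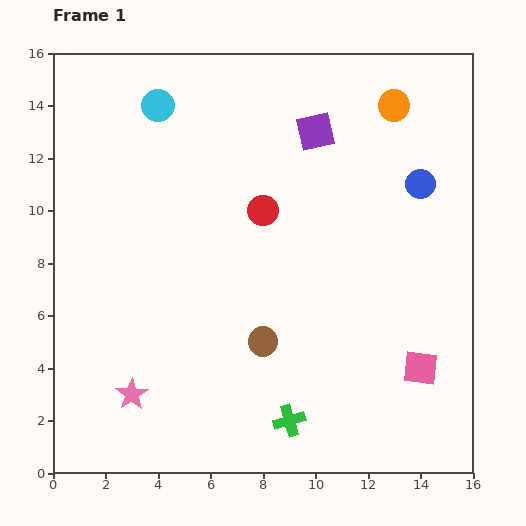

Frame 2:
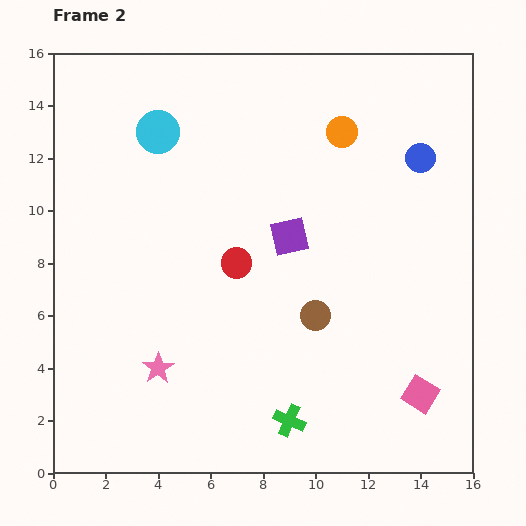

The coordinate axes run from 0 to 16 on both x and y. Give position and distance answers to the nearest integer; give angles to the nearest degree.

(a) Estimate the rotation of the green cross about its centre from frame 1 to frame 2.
40° clockwise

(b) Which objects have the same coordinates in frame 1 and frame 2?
the green cross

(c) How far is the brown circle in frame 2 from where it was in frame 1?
2

The brown circle moved from (8, 5) to (10, 6), a distance of √(2² + 1²) ≈ 2.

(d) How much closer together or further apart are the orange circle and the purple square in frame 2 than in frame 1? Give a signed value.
+1

Distance in frame 1: 3. Distance in frame 2: 4.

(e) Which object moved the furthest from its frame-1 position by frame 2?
the purple square

(moved 4; next 2)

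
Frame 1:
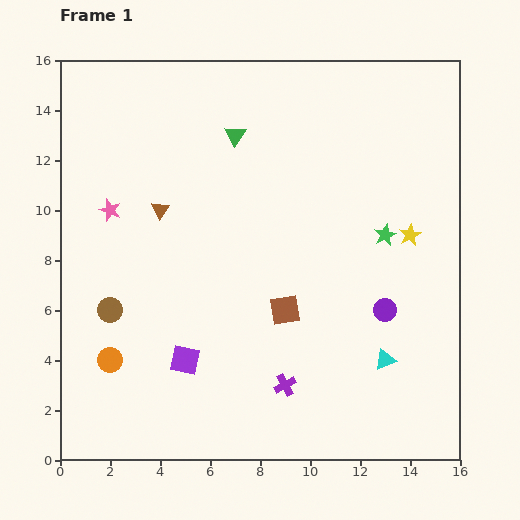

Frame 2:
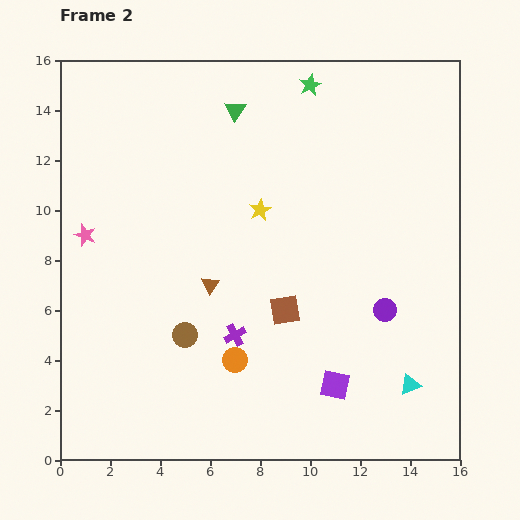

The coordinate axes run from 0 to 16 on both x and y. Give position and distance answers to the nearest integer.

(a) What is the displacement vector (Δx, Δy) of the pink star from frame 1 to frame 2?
(-1, -1)

The pink star was at (2, 10) in frame 1 and (1, 9) in frame 2.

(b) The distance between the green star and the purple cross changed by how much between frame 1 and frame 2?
+3

Distance in frame 1: 7. Distance in frame 2: 10.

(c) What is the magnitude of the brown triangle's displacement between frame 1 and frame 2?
4

The brown triangle moved from (4, 10) to (6, 7), a distance of √(2² + 3²) ≈ 4.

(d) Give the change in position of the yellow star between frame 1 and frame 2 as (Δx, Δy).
(-6, 1)

The yellow star was at (14, 9) in frame 1 and (8, 10) in frame 2.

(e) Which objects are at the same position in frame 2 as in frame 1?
the purple circle, the brown square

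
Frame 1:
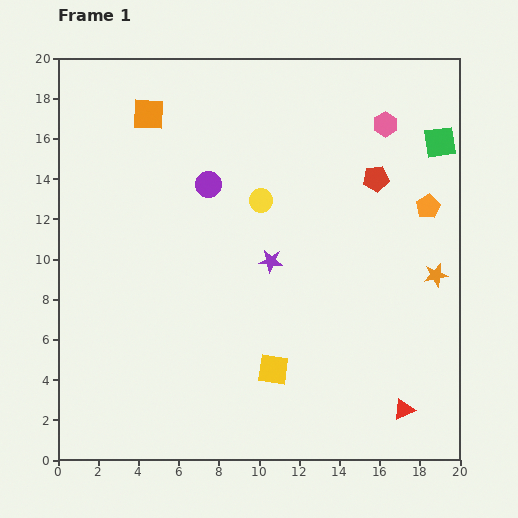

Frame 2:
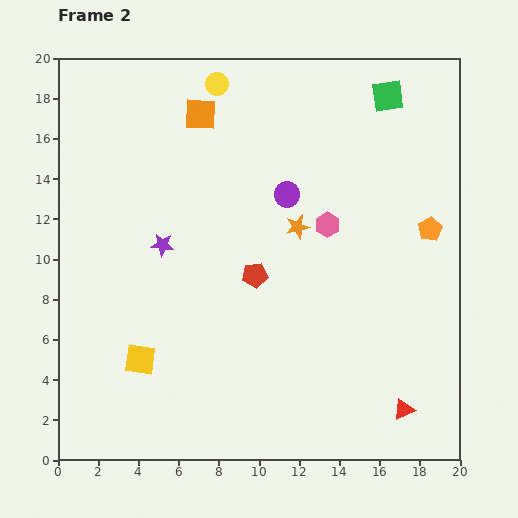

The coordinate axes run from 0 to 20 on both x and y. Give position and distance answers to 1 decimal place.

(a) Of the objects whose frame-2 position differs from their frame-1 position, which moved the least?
the orange pentagon

(moved 1.1)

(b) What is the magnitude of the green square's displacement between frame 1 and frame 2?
3.5

The green square moved from (19.0, 15.8) to (16.4, 18.1), a distance of √(2.6² + 2.3²) ≈ 3.5.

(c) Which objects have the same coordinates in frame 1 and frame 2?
the red triangle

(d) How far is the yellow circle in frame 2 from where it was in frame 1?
6.2

The yellow circle moved from (10.1, 12.9) to (7.9, 18.7), a distance of √(2.2² + 5.8²) ≈ 6.2.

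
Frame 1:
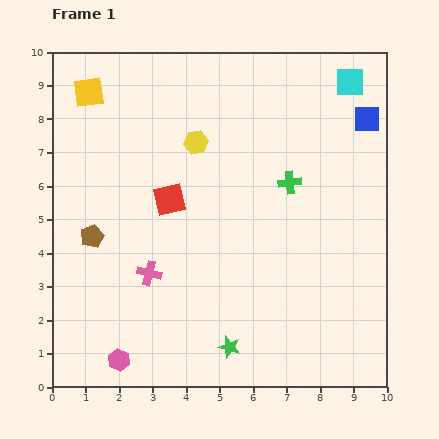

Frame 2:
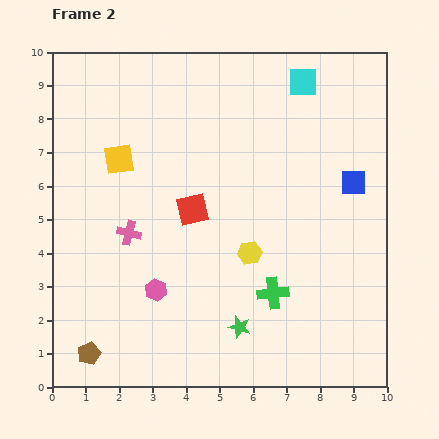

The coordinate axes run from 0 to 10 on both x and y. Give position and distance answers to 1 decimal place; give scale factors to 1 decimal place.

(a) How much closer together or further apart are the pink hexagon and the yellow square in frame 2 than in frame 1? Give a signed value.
-4.0

Distance in frame 1: 8.1. Distance in frame 2: 4.1.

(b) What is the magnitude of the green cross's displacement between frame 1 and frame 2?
3.3

The green cross moved from (7.1, 6.1) to (6.6, 2.8), a distance of √(0.5² + 3.3²) ≈ 3.3.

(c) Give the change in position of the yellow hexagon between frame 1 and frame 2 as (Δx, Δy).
(1.6, -3.3)

The yellow hexagon was at (4.3, 7.3) in frame 1 and (5.9, 4.0) in frame 2.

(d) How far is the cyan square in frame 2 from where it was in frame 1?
1.4

The cyan square moved from (8.9, 9.1) to (7.5, 9.1), a distance of √(1.4² + 0.0²) ≈ 1.4.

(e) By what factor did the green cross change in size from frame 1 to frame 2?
1.4×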